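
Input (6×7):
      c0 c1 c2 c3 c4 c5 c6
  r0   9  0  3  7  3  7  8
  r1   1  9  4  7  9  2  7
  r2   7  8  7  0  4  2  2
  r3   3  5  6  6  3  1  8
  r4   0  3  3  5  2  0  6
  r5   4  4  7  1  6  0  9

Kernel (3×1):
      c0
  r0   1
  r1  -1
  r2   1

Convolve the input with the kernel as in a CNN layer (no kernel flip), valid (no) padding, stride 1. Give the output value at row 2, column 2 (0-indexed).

The receptive field on the input at this output position is [7 / 6 / 3]. Elementwise product with the kernel and sum: 7·1 + 6·-1 + 3·1.

4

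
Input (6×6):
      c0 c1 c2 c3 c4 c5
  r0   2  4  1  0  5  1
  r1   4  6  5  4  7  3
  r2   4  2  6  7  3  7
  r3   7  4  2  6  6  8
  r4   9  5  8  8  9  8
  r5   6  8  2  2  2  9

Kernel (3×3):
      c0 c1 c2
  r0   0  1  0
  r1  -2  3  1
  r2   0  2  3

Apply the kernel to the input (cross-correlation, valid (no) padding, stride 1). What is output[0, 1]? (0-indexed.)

41

The receptive field on the input at this output position is [4 1 0 / 6 5 4 / 2 6 7]. Elementwise product with the kernel and sum: 1·1 + 6·-2 + 5·3 + 4·1 + 6·2 + 7·3.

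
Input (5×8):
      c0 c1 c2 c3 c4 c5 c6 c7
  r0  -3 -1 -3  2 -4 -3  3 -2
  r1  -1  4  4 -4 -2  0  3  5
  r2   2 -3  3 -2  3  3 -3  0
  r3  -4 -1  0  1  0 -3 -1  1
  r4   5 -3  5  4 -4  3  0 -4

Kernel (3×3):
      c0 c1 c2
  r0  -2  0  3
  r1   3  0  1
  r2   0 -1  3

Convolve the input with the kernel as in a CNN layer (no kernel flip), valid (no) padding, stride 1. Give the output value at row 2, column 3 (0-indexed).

The receptive field on the input at this output position is [-2 3 3 / 1 0 -3 / 4 -4 3]. Elementwise product with the kernel and sum: -2·-2 + 3·3 + 1·3 + -3·1 + -4·-1 + 3·3.

26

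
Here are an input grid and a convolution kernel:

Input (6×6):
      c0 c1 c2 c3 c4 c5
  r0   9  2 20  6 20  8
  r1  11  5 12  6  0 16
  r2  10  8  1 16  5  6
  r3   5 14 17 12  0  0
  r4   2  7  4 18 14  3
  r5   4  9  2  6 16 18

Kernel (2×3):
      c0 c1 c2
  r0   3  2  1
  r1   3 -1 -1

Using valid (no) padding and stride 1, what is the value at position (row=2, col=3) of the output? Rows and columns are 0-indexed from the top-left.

100

The receptive field on the input at this output position is [16 5 6 / 12 0 0]. Elementwise product with the kernel and sum: 16·3 + 5·2 + 6·1 + 12·3 + 0·-1 + 0·-1.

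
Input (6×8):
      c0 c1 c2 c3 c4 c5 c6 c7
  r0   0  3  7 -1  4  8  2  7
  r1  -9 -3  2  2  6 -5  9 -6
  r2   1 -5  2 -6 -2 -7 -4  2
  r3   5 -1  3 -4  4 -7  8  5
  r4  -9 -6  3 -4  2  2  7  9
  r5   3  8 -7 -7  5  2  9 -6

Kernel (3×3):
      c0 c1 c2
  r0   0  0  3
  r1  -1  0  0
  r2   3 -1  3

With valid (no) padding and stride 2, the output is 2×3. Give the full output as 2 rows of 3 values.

Output[0,0]: The receptive field on the input at this output position is [0 3 7 / -9 -3 2 / 1 -5 2]. Elementwise product with the kernel and sum: 7·3 + -9·-1 + 1·3 + -5·-1 + 2·3.
Output[0,1]: The receptive field on the input at this output position is [7 -1 4 / 2 2 6 / 2 -6 -2]. Elementwise product with the kernel and sum: 4·3 + 2·-1 + 2·3 + -6·-1 + -2·3.

44 16 -11
-11 10 9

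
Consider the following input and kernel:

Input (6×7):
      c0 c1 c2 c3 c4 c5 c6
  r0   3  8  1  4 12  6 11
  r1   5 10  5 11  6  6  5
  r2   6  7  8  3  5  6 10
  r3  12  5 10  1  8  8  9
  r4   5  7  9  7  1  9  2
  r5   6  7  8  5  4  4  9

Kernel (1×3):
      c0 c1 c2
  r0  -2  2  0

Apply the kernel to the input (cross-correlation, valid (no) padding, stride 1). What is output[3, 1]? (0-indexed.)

10

The receptive field on the input at this output position is [5 10 1]. Elementwise product with the kernel and sum: 5·-2 + 10·2.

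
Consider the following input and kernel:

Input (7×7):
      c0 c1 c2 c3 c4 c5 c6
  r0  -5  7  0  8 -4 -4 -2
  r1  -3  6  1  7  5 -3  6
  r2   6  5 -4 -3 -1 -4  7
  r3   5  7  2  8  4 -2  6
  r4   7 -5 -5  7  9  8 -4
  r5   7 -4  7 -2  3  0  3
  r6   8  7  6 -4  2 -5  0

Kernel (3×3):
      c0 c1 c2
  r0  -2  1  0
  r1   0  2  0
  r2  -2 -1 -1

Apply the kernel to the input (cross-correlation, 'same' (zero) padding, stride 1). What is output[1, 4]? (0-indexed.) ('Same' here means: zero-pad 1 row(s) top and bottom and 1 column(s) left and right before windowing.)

1

The receptive field on the zero-padded input at this output position is [8 -4 -4 / 7 5 -3 / -3 -1 -4]. Elementwise product with the kernel and sum: 8·-2 + -4·1 + 5·2 + -3·-2 + -1·-1 + -4·-1.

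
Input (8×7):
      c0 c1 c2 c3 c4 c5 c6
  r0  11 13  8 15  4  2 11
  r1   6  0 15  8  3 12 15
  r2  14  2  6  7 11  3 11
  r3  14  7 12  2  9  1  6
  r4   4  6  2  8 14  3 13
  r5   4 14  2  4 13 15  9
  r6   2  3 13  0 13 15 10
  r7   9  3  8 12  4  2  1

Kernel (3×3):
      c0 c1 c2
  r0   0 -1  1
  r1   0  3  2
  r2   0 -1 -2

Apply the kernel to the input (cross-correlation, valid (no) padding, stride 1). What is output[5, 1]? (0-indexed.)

The receptive field on the input at this output position is [14 2 4 / 3 13 0 / 3 8 12]. Elementwise product with the kernel and sum: 2·-1 + 4·1 + 13·3 + 0·2 + 8·-1 + 12·-2.

9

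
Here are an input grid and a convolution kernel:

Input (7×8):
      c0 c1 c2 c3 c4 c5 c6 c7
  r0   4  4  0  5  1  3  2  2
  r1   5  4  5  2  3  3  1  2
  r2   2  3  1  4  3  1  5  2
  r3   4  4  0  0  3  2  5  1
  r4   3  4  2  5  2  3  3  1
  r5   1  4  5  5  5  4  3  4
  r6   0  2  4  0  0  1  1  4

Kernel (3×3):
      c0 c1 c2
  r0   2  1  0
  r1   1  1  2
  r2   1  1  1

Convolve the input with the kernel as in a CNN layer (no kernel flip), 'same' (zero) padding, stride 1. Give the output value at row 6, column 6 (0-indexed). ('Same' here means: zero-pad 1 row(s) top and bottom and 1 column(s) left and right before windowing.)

The receptive field on the zero-padded input at this output position is [4 3 4 / 1 1 4 / 0 0 0]. Elementwise product with the kernel and sum: 4·2 + 3·1 + 1·1 + 1·1 + 4·2 + 0·1 + 0·1 + 0·1.

21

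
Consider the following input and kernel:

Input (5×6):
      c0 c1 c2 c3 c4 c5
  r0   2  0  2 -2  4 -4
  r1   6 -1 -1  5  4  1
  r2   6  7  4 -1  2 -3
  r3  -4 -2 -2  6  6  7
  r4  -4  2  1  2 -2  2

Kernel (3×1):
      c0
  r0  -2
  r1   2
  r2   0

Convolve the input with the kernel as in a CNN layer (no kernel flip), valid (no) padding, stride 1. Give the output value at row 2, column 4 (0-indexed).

The receptive field on the input at this output position is [2 / 6 / -2]. Elementwise product with the kernel and sum: 2·-2 + 6·2.

8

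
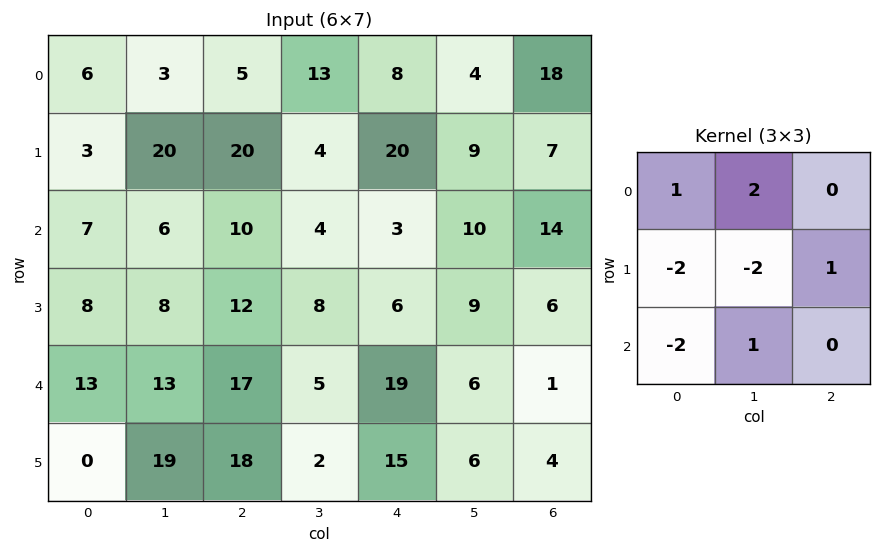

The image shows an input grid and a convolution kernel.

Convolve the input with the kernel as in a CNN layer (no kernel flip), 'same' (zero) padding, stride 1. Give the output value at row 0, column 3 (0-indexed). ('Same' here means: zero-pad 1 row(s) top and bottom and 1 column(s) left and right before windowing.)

-64

The receptive field on the zero-padded input at this output position is [0 0 0 / 5 13 8 / 20 4 20]. Elementwise product with the kernel and sum: 0·1 + 0·2 + 5·-2 + 13·-2 + 8·1 + 20·-2 + 4·1.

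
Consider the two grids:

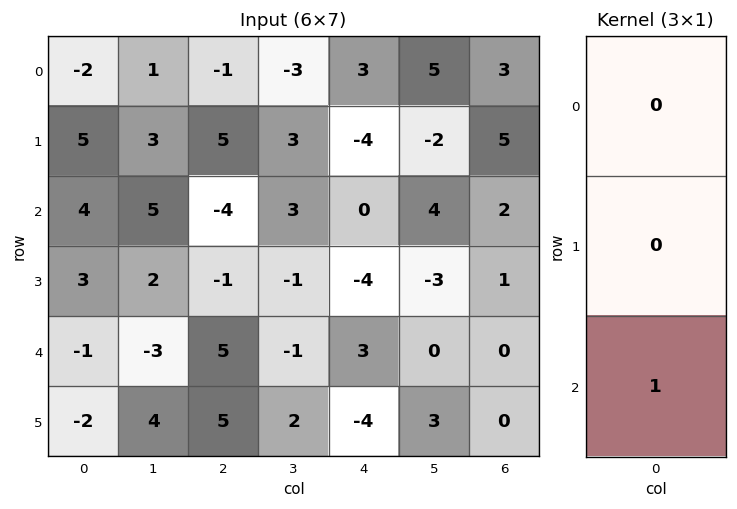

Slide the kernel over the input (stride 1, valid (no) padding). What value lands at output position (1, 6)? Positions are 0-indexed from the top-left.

1

The receptive field on the input at this output position is [5 / 2 / 1]. Elementwise product with the kernel and sum: 1·1.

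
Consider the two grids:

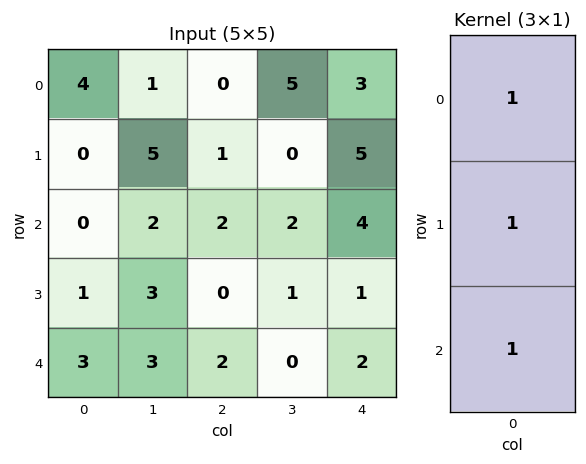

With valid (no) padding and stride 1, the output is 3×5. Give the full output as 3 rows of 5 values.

Output[0,0]: The receptive field on the input at this output position is [4 / 0 / 0]. Elementwise product with the kernel and sum: 4·1 + 0·1 + 0·1.
Output[0,1]: The receptive field on the input at this output position is [1 / 5 / 2]. Elementwise product with the kernel and sum: 1·1 + 5·1 + 2·1.

4 8 3 7 12
1 10 3 3 10
4 8 4 3 7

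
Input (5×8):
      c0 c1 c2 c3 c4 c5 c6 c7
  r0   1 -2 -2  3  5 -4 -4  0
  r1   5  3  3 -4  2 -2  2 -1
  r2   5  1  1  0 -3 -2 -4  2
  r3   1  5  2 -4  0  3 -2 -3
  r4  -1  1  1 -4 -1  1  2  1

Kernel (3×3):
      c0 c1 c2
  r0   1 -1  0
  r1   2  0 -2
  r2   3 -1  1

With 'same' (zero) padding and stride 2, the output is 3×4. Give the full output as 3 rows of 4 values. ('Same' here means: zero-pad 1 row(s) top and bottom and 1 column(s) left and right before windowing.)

Output[0,0]: The receptive field on the zero-padded input at this output position is [0 0 0 / 0 1 -2 / 0 5 3]. Elementwise product with the kernel and sum: 0·1 + 0·-1 + 0·2 + -2·-2 + 0·3 + 5·-1 + 3·1.
Output[0,1]: The receptive field on the zero-padded input at this output position is [0 0 0 / -2 -2 3 / 3 3 -4]. Elementwise product with the kernel and sum: 0·1 + 0·-1 + -2·2 + 3·-2 + 3·3 + 3·-1 + -4·1.

2 -8 -2 -17
-3 11 -11 -4
-3 13 -14 5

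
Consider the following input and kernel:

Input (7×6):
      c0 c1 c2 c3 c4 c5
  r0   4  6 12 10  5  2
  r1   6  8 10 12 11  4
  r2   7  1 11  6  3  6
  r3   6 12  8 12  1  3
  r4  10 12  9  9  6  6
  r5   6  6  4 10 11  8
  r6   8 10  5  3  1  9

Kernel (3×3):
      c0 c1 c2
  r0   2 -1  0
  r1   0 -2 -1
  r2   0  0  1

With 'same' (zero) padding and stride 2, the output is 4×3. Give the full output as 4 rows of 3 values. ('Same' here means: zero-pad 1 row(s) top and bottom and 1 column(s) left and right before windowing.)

-6 -22 -8
-9 -10 4
-32 -1 13
-32 -5 -2

Output[0,0]: The receptive field on the zero-padded input at this output position is [0 0 0 / 0 4 6 / 0 6 8]. Elementwise product with the kernel and sum: 0·2 + 0·-1 + 4·-2 + 6·-1 + 8·1.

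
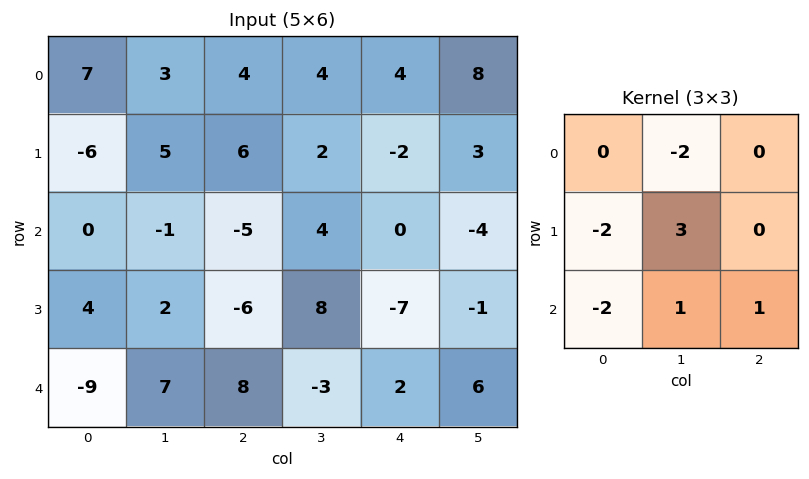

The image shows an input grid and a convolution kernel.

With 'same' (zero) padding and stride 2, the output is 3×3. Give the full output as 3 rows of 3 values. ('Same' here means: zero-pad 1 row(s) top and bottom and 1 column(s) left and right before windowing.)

Output[0,0]: The receptive field on the zero-padded input at this output position is [0 0 0 / 0 7 3 / 0 -6 5]. Elementwise product with the kernel and sum: 0·-2 + 0·-2 + 7·3 + 0·-2 + -6·1 + 5·1.
Output[0,1]: The receptive field on the zero-padded input at this output position is [0 0 0 / 3 4 4 / 5 6 2]. Elementwise product with the kernel and sum: 0·-2 + 3·-2 + 4·3 + 5·-2 + 6·1 + 2·1.

20 4 1
18 -27 -28
-35 22 26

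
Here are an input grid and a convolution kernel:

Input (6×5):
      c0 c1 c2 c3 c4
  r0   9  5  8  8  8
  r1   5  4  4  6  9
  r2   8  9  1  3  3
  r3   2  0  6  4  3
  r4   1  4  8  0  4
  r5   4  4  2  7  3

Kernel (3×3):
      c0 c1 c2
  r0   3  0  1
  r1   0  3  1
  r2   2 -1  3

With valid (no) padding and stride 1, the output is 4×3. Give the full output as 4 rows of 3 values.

Output[0,0]: The receptive field on the input at this output position is [9 5 8 / 5 4 4 / 8 9 1]. Elementwise product with the kernel and sum: 9·3 + 8·1 + 4·3 + 4·1 + 8·2 + 9·-1 + 1·3.
Output[0,1]: The receptive field on the input at this output position is [5 8 8 / 4 4 6 / 9 1 3]. Elementwise product with the kernel and sum: 5·3 + 8·1 + 4·3 + 6·1 + 9·2 + 1·-1 + 3·3.

61 67 67
69 30 50
53 52 49
42 55 31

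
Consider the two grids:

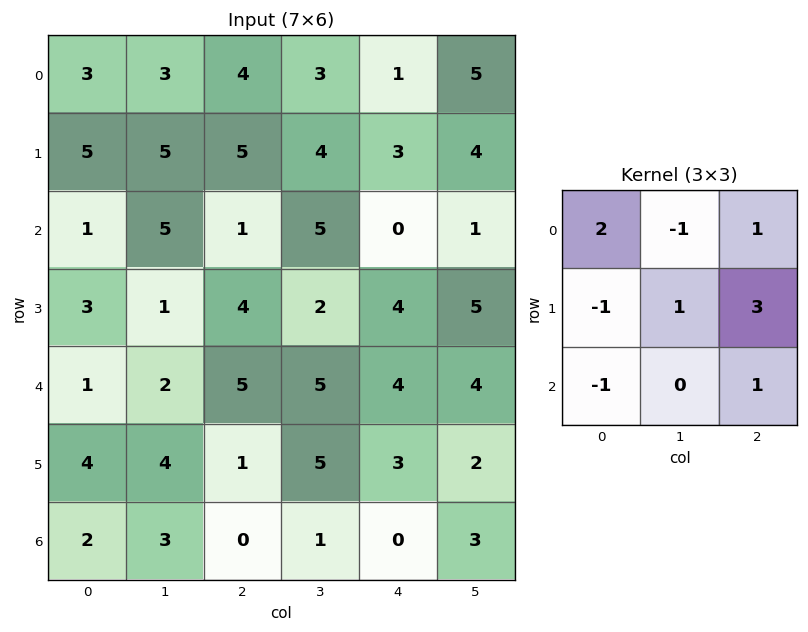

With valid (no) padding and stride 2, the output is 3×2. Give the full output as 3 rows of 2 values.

Output[0,0]: The receptive field on the input at this output position is [3 3 4 / 5 5 5 / 1 5 1]. Elementwise product with the kernel and sum: 3·2 + 3·-1 + 4·1 + 5·-1 + 5·1 + 5·3 + 1·-1 + 1·1.

22 13
12 6
6 22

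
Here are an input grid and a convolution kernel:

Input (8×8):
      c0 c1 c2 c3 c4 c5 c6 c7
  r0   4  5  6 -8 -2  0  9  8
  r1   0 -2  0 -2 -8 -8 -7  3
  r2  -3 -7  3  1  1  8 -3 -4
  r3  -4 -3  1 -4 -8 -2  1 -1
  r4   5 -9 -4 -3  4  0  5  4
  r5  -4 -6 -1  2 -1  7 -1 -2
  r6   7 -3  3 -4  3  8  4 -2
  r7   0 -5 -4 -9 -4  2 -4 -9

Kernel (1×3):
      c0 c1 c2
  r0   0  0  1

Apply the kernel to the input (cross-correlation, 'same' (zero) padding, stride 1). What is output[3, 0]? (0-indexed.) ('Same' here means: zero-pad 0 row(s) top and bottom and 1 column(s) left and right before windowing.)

-3

The receptive field on the zero-padded input at this output position is [0 -4 -3]. Elementwise product with the kernel and sum: -3·1.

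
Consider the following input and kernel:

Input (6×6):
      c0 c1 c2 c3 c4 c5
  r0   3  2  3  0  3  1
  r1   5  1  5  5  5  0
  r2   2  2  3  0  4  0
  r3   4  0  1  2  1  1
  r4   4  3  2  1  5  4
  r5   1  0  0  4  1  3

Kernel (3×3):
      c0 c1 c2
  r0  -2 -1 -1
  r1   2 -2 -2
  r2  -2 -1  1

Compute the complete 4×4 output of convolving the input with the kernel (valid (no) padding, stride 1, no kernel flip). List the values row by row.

-16 -32 -21 -8
-29 -13 -25 -27
-12 -20 -14 -7
-13 1 -16 -28

Output[0,0]: The receptive field on the input at this output position is [3 2 3 / 5 1 5 / 2 2 3]. Elementwise product with the kernel and sum: 3·-2 + 2·-1 + 3·-1 + 5·2 + 1·-2 + 5·-2 + 2·-2 + 2·-1 + 3·1.
Output[0,1]: The receptive field on the input at this output position is [2 3 0 / 1 5 5 / 2 3 0]. Elementwise product with the kernel and sum: 2·-2 + 3·-1 + 0·-1 + 1·2 + 5·-2 + 5·-2 + 2·-2 + 3·-1 + 0·1.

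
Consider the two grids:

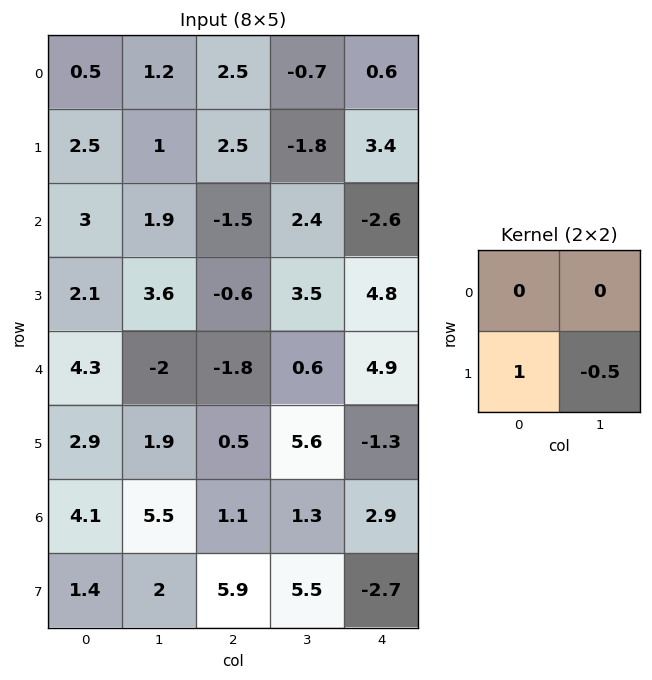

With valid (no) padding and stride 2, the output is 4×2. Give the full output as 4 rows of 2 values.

2 3.4
0.3 -2.35
1.95 -2.3
0.4 3.15

Output[0,0]: The receptive field on the input at this output position is [0.5 1.2 / 2.5 1]. Elementwise product with the kernel and sum: 2.5·1 + 1·-0.5.
Output[0,1]: The receptive field on the input at this output position is [2.5 -0.7 / 2.5 -1.8]. Elementwise product with the kernel and sum: 2.5·1 + -1.8·-0.5.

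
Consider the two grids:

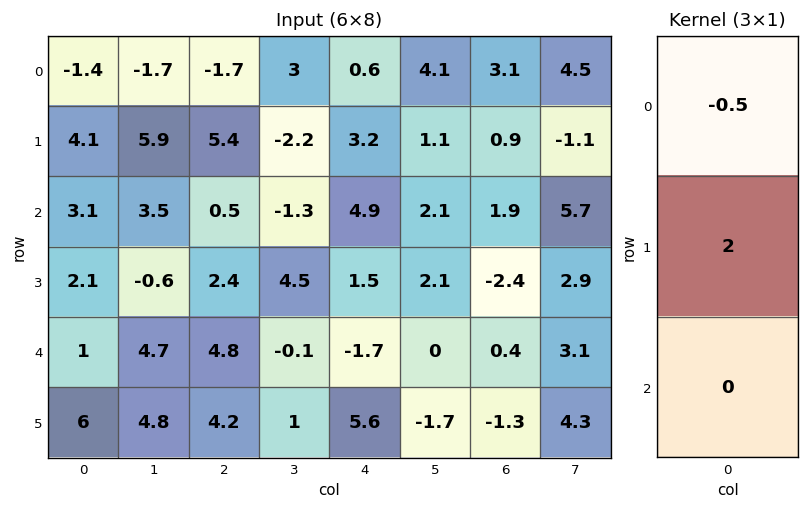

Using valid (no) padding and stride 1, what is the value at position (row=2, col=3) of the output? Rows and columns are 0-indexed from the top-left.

9.65

The receptive field on the input at this output position is [-1.3 / 4.5 / -0.1]. Elementwise product with the kernel and sum: -1.3·-0.5 + 4.5·2.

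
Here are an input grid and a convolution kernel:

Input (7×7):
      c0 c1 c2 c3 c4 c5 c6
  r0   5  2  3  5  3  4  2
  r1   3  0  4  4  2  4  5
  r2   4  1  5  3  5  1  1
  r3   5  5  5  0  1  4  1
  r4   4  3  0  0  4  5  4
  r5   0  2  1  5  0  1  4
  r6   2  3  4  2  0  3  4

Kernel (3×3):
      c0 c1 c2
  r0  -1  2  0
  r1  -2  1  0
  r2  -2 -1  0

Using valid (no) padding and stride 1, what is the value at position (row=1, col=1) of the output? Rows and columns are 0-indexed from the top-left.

-4

The receptive field on the input at this output position is [0 4 4 / 1 5 3 / 5 5 0]. Elementwise product with the kernel and sum: 0·-1 + 4·2 + 1·-2 + 5·1 + 5·-2 + 5·-1.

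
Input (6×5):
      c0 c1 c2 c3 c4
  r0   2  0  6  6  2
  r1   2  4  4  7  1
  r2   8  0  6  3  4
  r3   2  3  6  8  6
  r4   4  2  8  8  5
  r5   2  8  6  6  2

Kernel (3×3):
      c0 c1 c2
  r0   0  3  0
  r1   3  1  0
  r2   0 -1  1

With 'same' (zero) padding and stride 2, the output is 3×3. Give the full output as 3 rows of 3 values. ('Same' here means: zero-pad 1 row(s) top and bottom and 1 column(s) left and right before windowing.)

Output[0,0]: The receptive field on the zero-padded input at this output position is [0 0 0 / 0 2 0 / 0 2 4]. Elementwise product with the kernel and sum: 0·3 + 0·3 + 2·1 + 2·-1 + 4·1.

4 9 19
15 20 10
16 32 45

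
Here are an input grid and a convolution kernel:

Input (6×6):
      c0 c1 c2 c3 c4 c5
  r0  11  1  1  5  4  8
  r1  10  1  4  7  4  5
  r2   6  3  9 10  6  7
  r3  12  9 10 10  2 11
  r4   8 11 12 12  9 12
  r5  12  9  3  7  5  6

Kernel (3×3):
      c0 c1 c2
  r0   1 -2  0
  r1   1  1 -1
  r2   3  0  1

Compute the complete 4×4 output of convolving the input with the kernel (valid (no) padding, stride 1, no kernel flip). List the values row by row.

Output[0,0]: The receptive field on the input at this output position is [11 1 1 / 10 1 4 / 6 3 9]. Elementwise product with the kernel and sum: 11·1 + 1·-2 + 10·1 + 1·1 + 4·-1 + 6·3 + 9·1.
Output[0,1]: The receptive field on the input at this output position is [1 1 5 / 1 4 7 / 3 9 10]. Elementwise product with the kernel and sum: 1·1 + 1·-2 + 1·1 + 4·1 + 7·-1 + 3·3 + 10·1.

43 16 31 40
54 32 35 49
47 39 52 47
40 34 19 42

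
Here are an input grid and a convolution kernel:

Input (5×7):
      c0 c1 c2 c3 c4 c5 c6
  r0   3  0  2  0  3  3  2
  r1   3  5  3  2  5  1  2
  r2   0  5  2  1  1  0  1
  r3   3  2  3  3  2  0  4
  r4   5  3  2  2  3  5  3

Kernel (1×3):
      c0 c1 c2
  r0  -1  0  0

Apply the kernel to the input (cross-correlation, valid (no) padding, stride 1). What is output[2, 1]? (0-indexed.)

The receptive field on the input at this output position is [5 2 1]. Elementwise product with the kernel and sum: 5·-1.

-5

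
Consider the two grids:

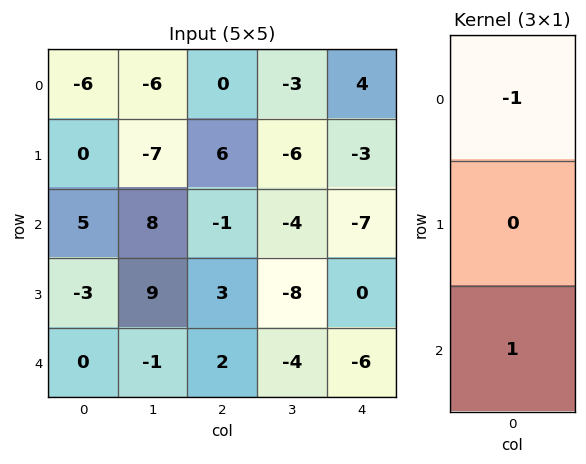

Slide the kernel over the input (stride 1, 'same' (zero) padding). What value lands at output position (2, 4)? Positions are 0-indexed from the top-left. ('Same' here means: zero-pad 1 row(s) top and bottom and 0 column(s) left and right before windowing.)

The receptive field on the zero-padded input at this output position is [-3 / -7 / 0]. Elementwise product with the kernel and sum: -3·-1 + 0·1.

3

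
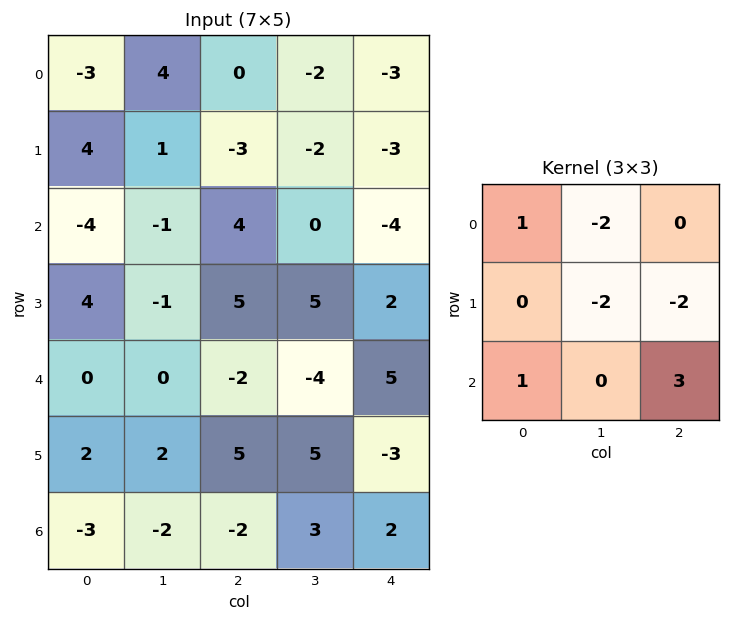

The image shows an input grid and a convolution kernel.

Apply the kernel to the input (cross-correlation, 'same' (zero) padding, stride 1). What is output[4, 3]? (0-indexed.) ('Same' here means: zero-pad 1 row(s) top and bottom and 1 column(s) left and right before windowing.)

The receptive field on the zero-padded input at this output position is [5 5 2 / -2 -4 5 / 5 5 -3]. Elementwise product with the kernel and sum: 5·1 + 5·-2 + -4·-2 + 5·-2 + 5·1 + -3·3.

-11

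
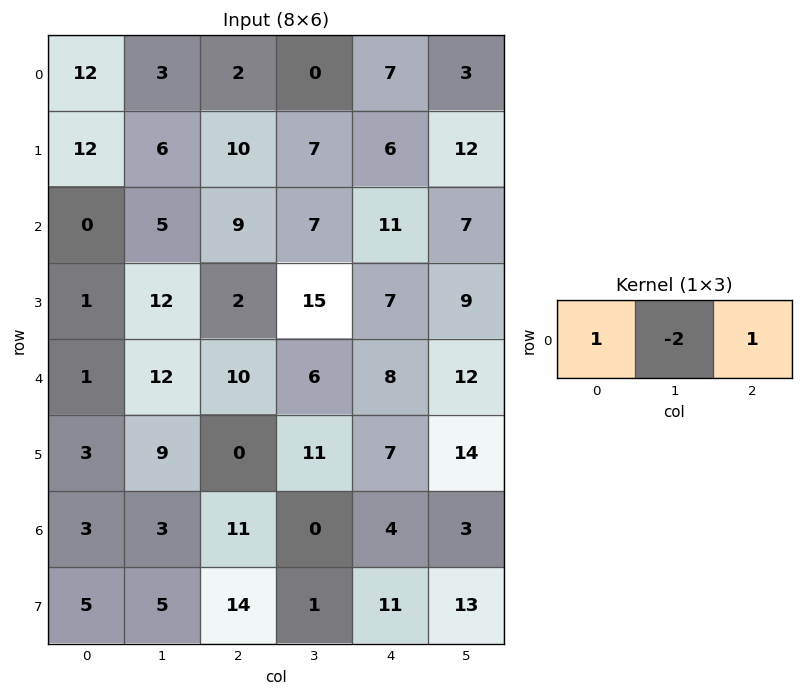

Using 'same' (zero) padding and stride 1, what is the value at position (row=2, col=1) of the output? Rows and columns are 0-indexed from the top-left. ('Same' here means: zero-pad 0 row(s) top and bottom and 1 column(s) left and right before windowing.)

-1

The receptive field on the zero-padded input at this output position is [0 5 9]. Elementwise product with the kernel and sum: 0·1 + 5·-2 + 9·1.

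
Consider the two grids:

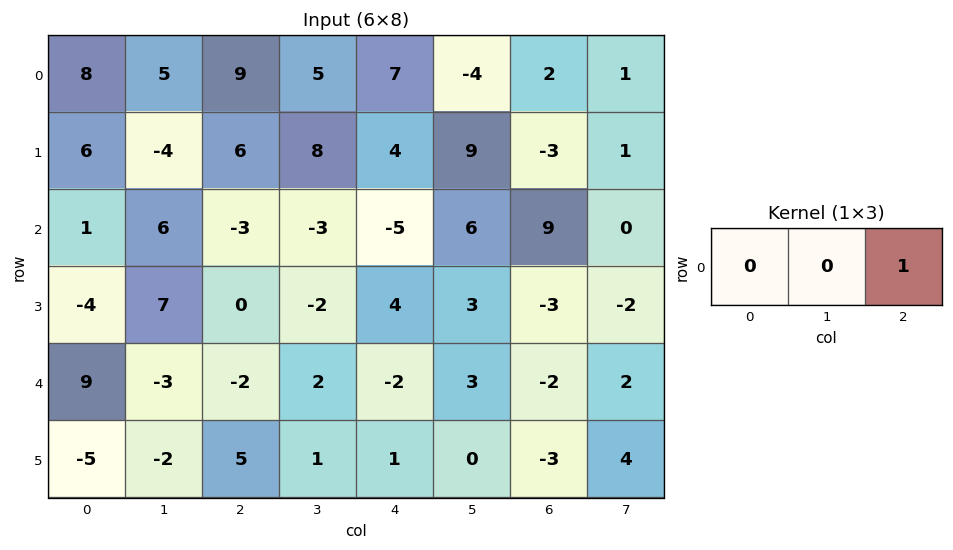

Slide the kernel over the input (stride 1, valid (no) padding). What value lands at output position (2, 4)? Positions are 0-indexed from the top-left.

The receptive field on the input at this output position is [-5 6 9]. Elementwise product with the kernel and sum: 9·1.

9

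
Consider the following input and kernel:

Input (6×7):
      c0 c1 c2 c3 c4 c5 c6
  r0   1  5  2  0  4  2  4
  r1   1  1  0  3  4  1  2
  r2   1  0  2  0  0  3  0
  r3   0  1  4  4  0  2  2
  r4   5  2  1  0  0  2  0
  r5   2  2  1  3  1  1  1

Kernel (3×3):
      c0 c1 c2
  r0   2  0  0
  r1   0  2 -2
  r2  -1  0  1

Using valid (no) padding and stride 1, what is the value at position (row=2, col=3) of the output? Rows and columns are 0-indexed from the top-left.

-2

The receptive field on the input at this output position is [0 0 3 / 4 0 2 / 0 0 2]. Elementwise product with the kernel and sum: 0·2 + 0·2 + 2·-2 + 0·-1 + 2·1.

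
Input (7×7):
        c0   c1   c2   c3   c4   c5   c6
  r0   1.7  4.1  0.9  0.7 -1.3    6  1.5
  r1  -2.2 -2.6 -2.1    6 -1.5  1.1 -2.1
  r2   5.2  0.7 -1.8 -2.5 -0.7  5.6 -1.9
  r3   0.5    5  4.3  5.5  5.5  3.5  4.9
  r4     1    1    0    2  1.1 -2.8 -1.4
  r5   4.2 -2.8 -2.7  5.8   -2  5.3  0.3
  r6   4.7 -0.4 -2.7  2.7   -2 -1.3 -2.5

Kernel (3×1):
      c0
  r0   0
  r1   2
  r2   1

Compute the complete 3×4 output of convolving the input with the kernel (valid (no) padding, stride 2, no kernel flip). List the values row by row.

Output[0,0]: The receptive field on the input at this output position is [1.7 / -2.2 / 5.2]. Elementwise product with the kernel and sum: -2.2·2 + 5.2·1.

0.8 -6 -3.7 -6.1
2 8.6 12.1 8.4
13.1 -8.1 -6 -1.9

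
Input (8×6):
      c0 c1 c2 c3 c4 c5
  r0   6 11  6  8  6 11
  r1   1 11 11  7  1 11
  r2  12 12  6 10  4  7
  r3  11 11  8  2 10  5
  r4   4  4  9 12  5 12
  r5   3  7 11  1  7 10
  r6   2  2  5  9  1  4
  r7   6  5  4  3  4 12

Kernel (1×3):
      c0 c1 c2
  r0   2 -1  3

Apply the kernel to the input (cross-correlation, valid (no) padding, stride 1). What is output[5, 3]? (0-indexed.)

The receptive field on the input at this output position is [1 7 10]. Elementwise product with the kernel and sum: 1·2 + 7·-1 + 10·3.

25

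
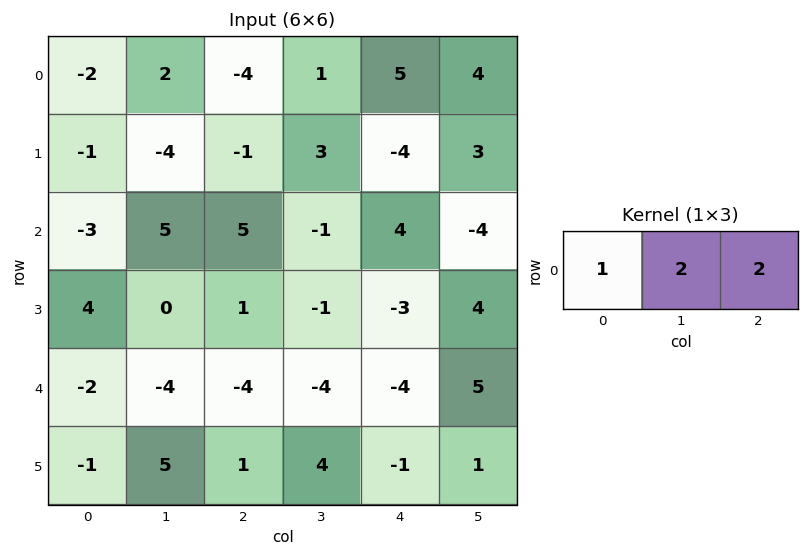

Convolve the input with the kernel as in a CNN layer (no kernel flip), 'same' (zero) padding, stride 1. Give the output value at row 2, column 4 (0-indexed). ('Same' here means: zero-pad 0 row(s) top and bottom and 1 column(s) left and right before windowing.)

The receptive field on the zero-padded input at this output position is [-1 4 -4]. Elementwise product with the kernel and sum: -1·1 + 4·2 + -4·2.

-1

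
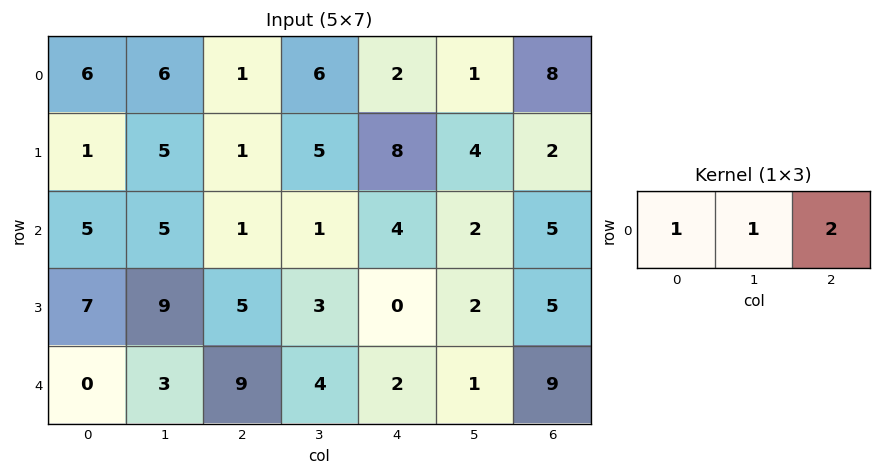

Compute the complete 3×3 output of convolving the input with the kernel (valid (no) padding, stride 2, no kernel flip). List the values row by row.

14 11 19
12 10 16
21 17 21

Output[0,0]: The receptive field on the input at this output position is [6 6 1]. Elementwise product with the kernel and sum: 6·1 + 6·1 + 1·2.
Output[0,1]: The receptive field on the input at this output position is [1 6 2]. Elementwise product with the kernel and sum: 1·1 + 6·1 + 2·2.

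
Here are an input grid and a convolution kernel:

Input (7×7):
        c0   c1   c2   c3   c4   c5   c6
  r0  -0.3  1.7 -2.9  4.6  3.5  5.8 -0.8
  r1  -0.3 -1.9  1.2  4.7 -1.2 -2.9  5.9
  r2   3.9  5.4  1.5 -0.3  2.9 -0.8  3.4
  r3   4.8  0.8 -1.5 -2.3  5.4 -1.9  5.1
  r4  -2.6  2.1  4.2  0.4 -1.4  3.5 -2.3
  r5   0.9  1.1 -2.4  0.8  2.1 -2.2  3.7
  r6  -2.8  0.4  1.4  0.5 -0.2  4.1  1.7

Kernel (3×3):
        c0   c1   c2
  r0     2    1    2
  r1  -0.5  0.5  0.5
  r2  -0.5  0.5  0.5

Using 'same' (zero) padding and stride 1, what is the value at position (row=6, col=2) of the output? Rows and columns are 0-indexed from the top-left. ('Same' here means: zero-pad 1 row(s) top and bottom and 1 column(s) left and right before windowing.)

The receptive field on the zero-padded input at this output position is [1.1 -2.4 0.8 / 0.4 1.4 0.5 / 0 0 0]. Elementwise product with the kernel and sum: 1.1·2 + -2.4·1 + 0.8·2 + 0.4·-0.5 + 1.4·0.5 + 0.5·0.5 + 0·-0.5 + 0·0.5 + 0·0.5.

2.15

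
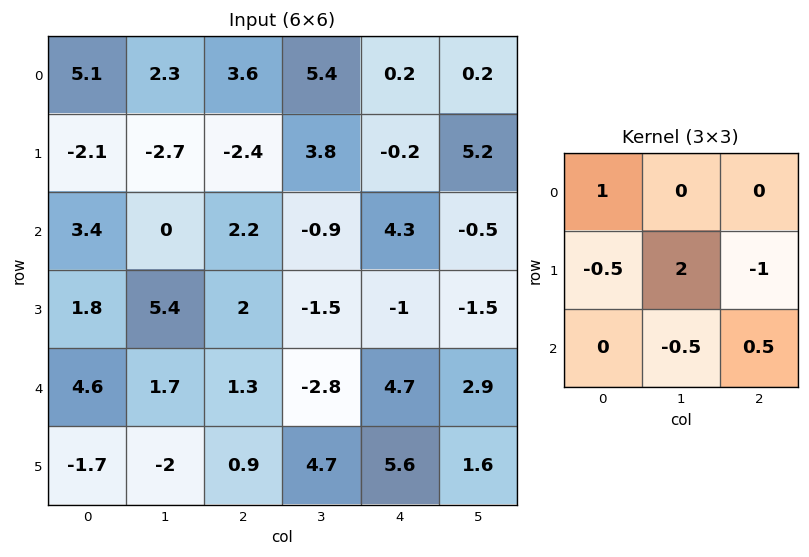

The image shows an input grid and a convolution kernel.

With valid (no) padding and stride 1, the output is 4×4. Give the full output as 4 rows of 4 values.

Output[0,0]: The receptive field on the input at this output position is [5.1 2.3 3.6 / -2.1 -2.7 -2.4 / 3.4 0 2.2]. Elementwise product with the kernel and sum: 5.1·1 + -2.1·-0.5 + -2.7·2 + -2.4·-1 + 0·-0.5 + 2.2·0.5.
Output[0,1]: The receptive field on the input at this output position is [2.3 3.6 5.4 / -2.7 -2.4 3.8 / 0 2.2 -0.9]. Elementwise product with the kernel and sum: 2.3·1 + -2.7·-0.5 + -2.4·2 + 3.8·-1 + 2.2·-0.5 + -0.9·0.5.

4.25 -6.5 15.2 -4.5
-7.7 0.85 -9.35 13.1
11.1 0.75 2.95 -1.55
3.05 11.85 -8.5 4.4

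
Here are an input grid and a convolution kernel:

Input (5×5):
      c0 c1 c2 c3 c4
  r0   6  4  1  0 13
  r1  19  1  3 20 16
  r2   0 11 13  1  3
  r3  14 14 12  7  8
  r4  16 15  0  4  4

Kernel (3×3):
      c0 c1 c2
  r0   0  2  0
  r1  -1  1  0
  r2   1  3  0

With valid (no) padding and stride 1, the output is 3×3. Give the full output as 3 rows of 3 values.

Output[0,0]: The receptive field on the input at this output position is [6 4 1 / 19 1 3 / 0 11 13]. Elementwise product with the kernel and sum: 4·2 + 19·-1 + 1·1 + 0·1 + 11·3.

23 54 33
69 58 61
83 39 9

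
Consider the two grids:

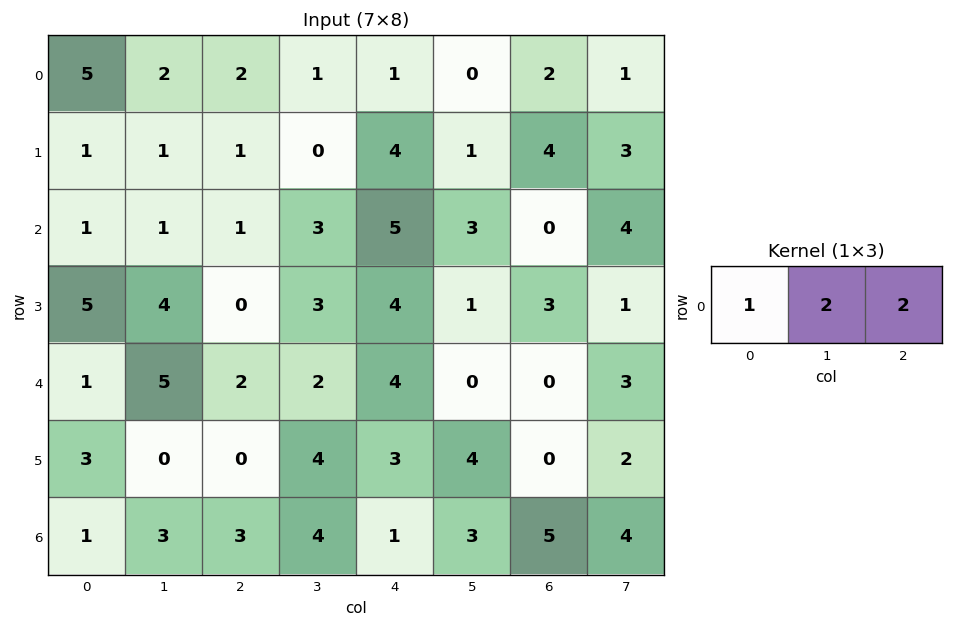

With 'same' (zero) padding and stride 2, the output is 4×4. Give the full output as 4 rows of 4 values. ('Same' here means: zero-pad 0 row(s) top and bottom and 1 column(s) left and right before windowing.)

14 8 3 6
4 9 19 11
12 13 10 6
8 17 12 21

Output[0,0]: The receptive field on the zero-padded input at this output position is [0 5 2]. Elementwise product with the kernel and sum: 0·1 + 5·2 + 2·2.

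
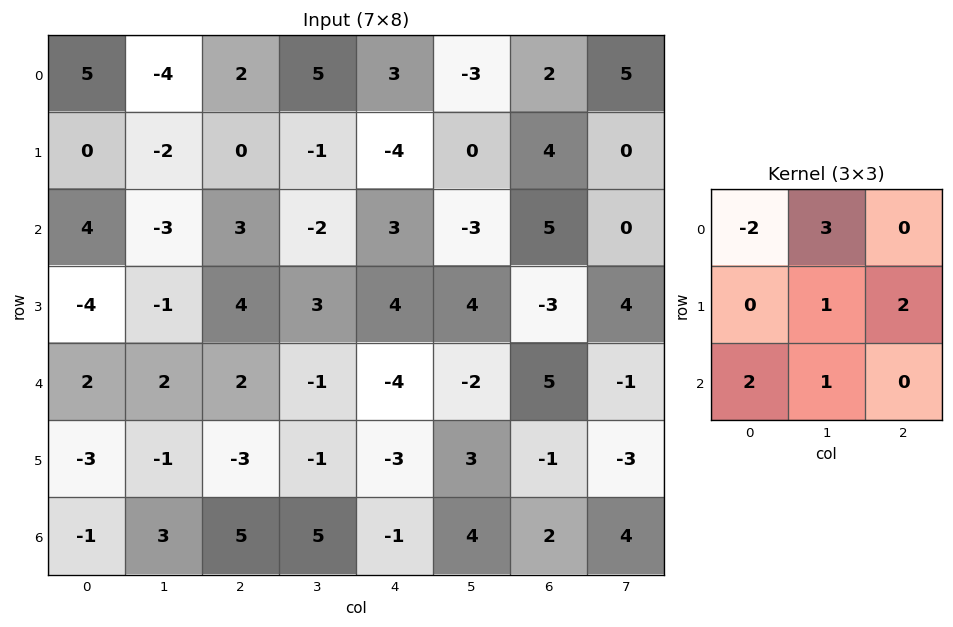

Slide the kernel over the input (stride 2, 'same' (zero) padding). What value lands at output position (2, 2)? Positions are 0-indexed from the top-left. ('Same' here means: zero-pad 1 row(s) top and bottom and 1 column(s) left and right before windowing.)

The receptive field on the zero-padded input at this output position is [3 4 4 / -1 -4 -2 / -1 -3 3]. Elementwise product with the kernel and sum: 3·-2 + 4·3 + -4·1 + -2·2 + -1·2 + -3·1.

-7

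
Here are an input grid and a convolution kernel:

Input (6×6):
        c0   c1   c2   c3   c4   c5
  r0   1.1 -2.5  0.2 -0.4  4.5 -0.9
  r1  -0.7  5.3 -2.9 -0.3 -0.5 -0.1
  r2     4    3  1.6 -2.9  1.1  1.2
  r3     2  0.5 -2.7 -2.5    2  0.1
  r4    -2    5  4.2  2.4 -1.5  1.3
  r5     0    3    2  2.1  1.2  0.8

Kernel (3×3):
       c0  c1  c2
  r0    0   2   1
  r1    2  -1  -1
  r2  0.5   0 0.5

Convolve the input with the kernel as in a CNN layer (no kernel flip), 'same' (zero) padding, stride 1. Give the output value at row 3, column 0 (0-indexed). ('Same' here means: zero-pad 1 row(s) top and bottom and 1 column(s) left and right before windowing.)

11

The receptive field on the zero-padded input at this output position is [0 4 3 / 0 2 0.5 / 0 -2 5]. Elementwise product with the kernel and sum: 4·2 + 3·1 + 0·2 + 2·-1 + 0.5·-1 + 0·0.5 + 5·0.5.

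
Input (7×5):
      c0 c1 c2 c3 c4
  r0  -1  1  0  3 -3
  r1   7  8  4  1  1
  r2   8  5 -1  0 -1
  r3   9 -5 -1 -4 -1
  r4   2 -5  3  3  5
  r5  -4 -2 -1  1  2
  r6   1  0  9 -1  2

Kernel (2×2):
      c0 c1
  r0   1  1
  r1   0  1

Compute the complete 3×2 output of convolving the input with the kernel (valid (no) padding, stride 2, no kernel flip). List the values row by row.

Output[0,0]: The receptive field on the input at this output position is [-1 1 / 7 8]. Elementwise product with the kernel and sum: -1·1 + 1·1 + 8·1.
Output[0,1]: The receptive field on the input at this output position is [0 3 / 4 1]. Elementwise product with the kernel and sum: 0·1 + 3·1 + 1·1.

8 4
8 -5
-5 7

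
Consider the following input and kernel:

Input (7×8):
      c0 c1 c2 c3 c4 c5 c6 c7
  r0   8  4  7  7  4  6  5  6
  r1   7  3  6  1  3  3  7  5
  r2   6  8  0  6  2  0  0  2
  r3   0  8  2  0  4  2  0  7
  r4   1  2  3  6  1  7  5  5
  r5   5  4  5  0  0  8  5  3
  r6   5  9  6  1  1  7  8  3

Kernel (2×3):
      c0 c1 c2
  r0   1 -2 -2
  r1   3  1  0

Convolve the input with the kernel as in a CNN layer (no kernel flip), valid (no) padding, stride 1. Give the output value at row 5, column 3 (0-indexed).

The receptive field on the input at this output position is [0 0 8 / 1 1 7]. Elementwise product with the kernel and sum: 0·1 + 0·-2 + 8·-2 + 1·3 + 1·1.

-12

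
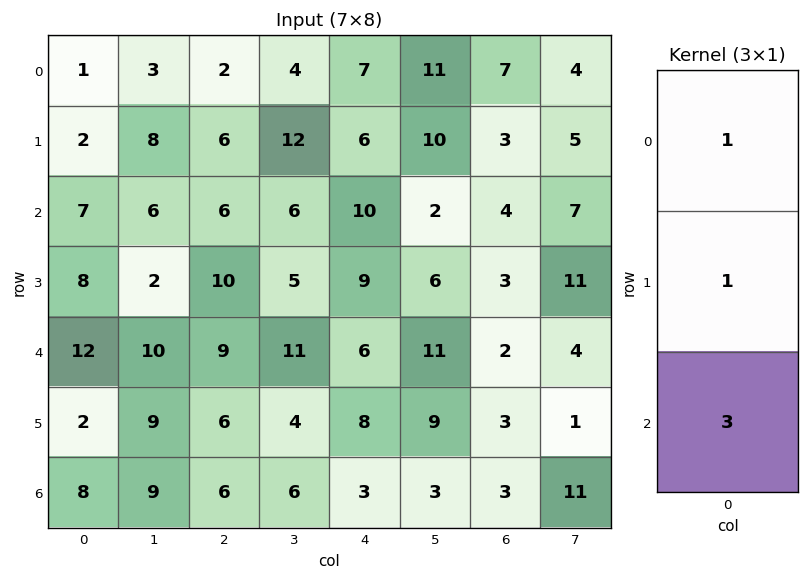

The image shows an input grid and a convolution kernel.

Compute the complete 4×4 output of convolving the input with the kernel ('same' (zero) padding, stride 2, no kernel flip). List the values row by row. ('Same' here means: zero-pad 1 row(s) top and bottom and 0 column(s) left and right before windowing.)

7 20 25 16
33 42 43 16
26 37 39 14
10 12 11 6

Output[0,0]: The receptive field on the zero-padded input at this output position is [0 / 1 / 2]. Elementwise product with the kernel and sum: 0·1 + 1·1 + 2·3.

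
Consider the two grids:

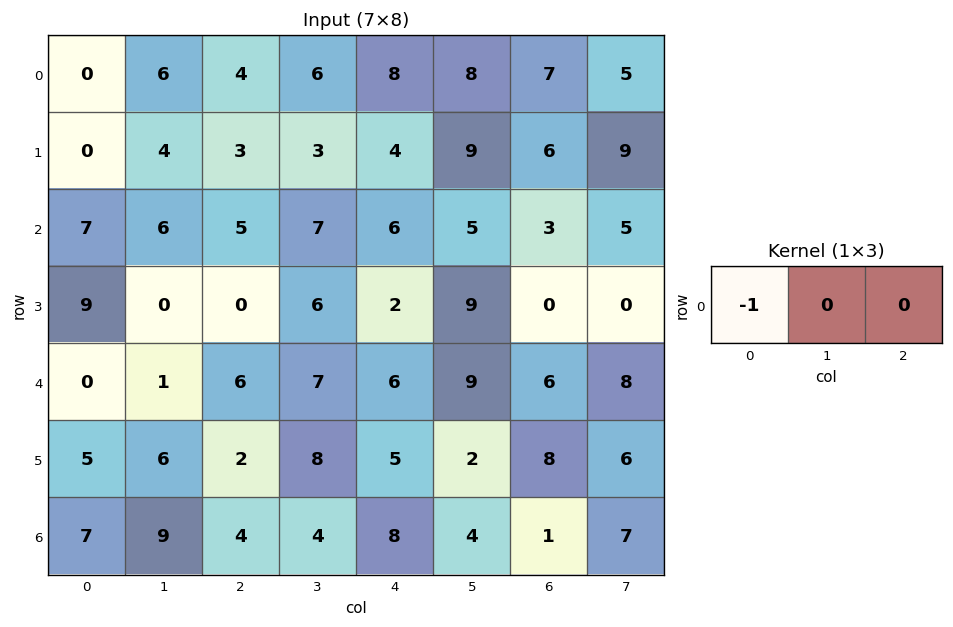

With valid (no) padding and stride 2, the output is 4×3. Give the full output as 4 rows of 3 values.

0 -4 -8
-7 -5 -6
0 -6 -6
-7 -4 -8

Output[0,0]: The receptive field on the input at this output position is [0 6 4]. Elementwise product with the kernel and sum: 0·-1.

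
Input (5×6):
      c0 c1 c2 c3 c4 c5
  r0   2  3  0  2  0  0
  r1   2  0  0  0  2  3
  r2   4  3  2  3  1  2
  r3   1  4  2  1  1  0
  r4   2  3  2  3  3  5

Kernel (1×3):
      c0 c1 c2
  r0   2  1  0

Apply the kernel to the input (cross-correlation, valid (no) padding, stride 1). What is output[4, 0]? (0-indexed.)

The receptive field on the input at this output position is [2 3 2]. Elementwise product with the kernel and sum: 2·2 + 3·1.

7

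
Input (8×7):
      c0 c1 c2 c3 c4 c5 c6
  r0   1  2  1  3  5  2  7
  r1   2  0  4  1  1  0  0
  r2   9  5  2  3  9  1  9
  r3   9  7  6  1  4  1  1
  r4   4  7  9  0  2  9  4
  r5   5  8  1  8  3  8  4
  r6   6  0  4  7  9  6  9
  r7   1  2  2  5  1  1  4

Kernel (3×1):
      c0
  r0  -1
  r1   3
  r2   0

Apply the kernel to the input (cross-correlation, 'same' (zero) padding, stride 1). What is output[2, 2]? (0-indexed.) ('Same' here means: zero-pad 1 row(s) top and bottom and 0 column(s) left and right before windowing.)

2

The receptive field on the zero-padded input at this output position is [4 / 2 / 6]. Elementwise product with the kernel and sum: 4·-1 + 2·3.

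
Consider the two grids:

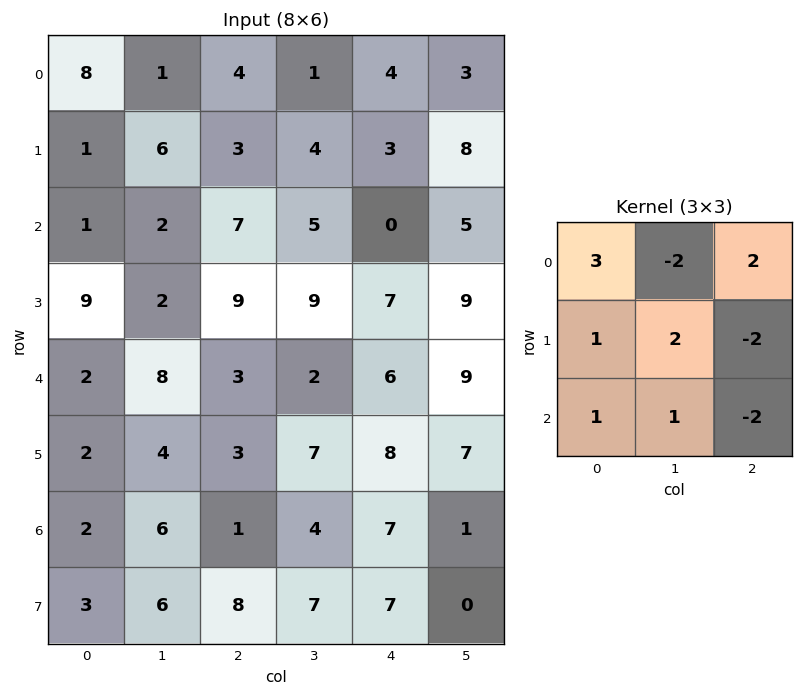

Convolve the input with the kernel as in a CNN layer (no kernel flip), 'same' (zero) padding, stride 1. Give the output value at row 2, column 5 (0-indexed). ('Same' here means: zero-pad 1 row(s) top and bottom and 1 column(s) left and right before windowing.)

The receptive field on the zero-padded input at this output position is [3 8 0 / 0 5 0 / 7 9 0]. Elementwise product with the kernel and sum: 3·3 + 8·-2 + 0·2 + 0·1 + 5·2 + 0·-2 + 7·1 + 9·1 + 0·-2.

19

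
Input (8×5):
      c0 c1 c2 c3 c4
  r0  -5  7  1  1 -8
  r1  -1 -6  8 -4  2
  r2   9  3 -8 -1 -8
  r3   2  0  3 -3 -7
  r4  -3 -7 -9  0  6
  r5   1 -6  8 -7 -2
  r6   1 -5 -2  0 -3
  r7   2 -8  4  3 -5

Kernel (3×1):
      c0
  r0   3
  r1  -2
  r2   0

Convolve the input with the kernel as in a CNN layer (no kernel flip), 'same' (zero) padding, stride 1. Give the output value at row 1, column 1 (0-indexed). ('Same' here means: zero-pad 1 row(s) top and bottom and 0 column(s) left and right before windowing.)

The receptive field on the zero-padded input at this output position is [7 / -6 / 3]. Elementwise product with the kernel and sum: 7·3 + -6·-2.

33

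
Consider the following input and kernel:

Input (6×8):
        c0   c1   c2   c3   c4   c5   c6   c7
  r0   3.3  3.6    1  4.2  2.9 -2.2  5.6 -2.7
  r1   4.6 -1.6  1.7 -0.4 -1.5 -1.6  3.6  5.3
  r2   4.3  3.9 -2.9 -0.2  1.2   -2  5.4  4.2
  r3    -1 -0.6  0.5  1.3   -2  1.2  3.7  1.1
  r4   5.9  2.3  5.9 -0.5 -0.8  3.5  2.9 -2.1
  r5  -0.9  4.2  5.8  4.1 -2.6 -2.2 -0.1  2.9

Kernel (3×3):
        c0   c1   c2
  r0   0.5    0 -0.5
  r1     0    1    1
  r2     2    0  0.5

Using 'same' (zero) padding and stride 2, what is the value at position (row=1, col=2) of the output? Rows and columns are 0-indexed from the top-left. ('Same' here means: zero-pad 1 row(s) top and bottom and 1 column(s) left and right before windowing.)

3

The receptive field on the zero-padded input at this output position is [-0.4 -1.5 -1.6 / -0.2 1.2 -2 / 1.3 -2 1.2]. Elementwise product with the kernel and sum: -0.4·0.5 + -1.6·-0.5 + 1.2·1 + -2·1 + 1.3·2 + 1.2·0.5.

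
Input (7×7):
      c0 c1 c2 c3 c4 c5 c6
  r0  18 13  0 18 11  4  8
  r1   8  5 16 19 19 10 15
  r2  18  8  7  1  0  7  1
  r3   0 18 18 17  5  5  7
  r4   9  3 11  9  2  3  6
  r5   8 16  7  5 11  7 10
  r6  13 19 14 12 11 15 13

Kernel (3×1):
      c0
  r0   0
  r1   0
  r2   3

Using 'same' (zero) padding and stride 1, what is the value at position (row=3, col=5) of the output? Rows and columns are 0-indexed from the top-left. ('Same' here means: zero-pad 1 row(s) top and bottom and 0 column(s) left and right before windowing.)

The receptive field on the zero-padded input at this output position is [7 / 5 / 3]. Elementwise product with the kernel and sum: 3·3.

9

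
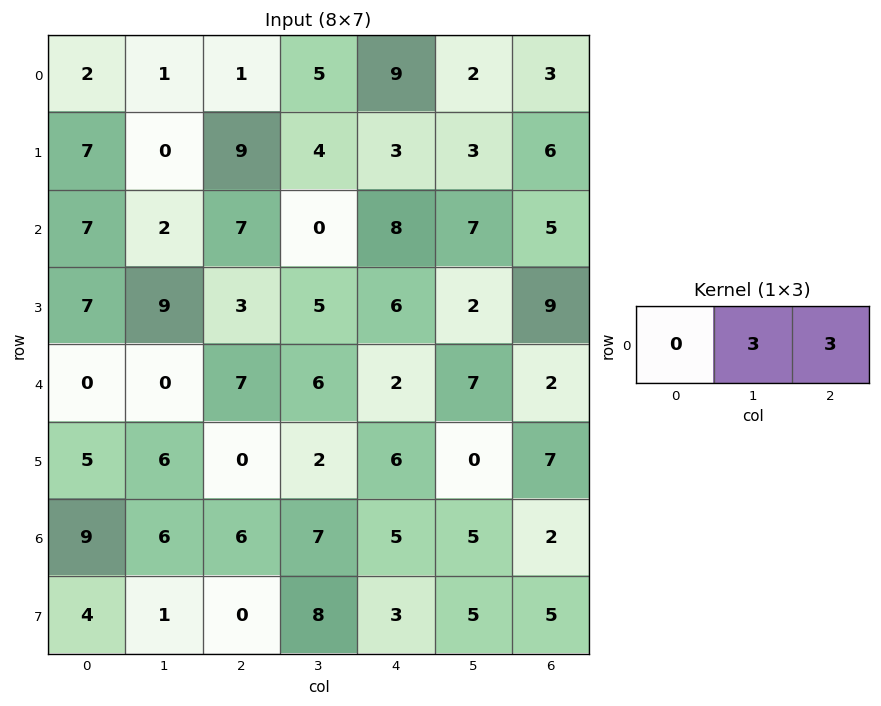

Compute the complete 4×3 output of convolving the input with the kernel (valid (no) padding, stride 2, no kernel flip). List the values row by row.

Output[0,0]: The receptive field on the input at this output position is [2 1 1]. Elementwise product with the kernel and sum: 1·3 + 1·3.
Output[0,1]: The receptive field on the input at this output position is [1 5 9]. Elementwise product with the kernel and sum: 5·3 + 9·3.

6 42 15
27 24 36
21 24 27
36 36 21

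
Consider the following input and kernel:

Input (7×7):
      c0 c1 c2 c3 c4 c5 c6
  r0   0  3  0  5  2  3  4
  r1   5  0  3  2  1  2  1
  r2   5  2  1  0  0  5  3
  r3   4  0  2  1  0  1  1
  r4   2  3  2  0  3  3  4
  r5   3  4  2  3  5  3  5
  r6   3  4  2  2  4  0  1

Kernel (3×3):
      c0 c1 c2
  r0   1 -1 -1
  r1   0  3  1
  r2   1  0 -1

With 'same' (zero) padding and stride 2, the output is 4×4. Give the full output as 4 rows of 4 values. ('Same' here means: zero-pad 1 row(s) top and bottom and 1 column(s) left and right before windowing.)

3 3 9 14
12 -3 4 11
1 4 12 15
6 7 7 1

Output[0,0]: The receptive field on the zero-padded input at this output position is [0 0 0 / 0 0 3 / 0 5 0]. Elementwise product with the kernel and sum: 0·1 + 0·-1 + 0·-1 + 0·3 + 3·1 + 0·1 + 0·-1.
Output[0,1]: The receptive field on the zero-padded input at this output position is [0 0 0 / 3 0 5 / 0 3 2]. Elementwise product with the kernel and sum: 0·1 + 0·-1 + 0·-1 + 0·3 + 5·1 + 0·1 + 2·-1.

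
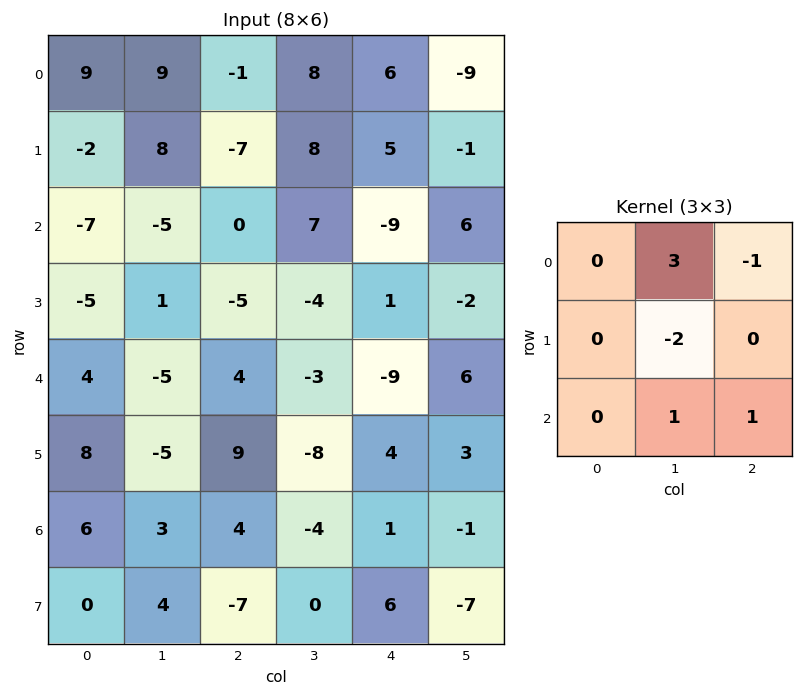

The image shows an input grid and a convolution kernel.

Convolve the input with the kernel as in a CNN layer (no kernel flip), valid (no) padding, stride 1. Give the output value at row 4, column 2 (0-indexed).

The receptive field on the input at this output position is [4 -3 -9 / 9 -8 4 / 4 -4 1]. Elementwise product with the kernel and sum: -3·3 + -9·-1 + -8·-2 + -4·1 + 1·1.

13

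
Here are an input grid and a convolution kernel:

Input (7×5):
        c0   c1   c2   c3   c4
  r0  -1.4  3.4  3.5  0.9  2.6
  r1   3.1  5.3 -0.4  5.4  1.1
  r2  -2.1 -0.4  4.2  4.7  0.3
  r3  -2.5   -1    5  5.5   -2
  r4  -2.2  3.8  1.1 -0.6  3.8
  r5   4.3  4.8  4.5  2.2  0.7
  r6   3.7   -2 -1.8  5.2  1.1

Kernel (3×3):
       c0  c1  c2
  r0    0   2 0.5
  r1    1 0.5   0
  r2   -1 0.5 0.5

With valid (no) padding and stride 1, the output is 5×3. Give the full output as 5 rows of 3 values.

18.3 17.4 3.7
12.6 9.85 14.65
2.95 8.7 17.8
0.55 15.65 7.75
9.25 12.65 11.25

Output[0,0]: The receptive field on the input at this output position is [-1.4 3.4 3.5 / 3.1 5.3 -0.4 / -2.1 -0.4 4.2]. Elementwise product with the kernel and sum: 3.4·2 + 3.5·0.5 + 3.1·1 + 5.3·0.5 + -2.1·-1 + -0.4·0.5 + 4.2·0.5.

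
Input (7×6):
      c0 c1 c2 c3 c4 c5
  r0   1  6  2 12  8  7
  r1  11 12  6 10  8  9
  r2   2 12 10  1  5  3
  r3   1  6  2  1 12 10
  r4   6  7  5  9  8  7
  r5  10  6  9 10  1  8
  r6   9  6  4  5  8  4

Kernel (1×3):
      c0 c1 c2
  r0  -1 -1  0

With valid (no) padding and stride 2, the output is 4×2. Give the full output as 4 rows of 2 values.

Output[0,0]: The receptive field on the input at this output position is [1 6 2]. Elementwise product with the kernel and sum: 1·-1 + 6·-1.
Output[0,1]: The receptive field on the input at this output position is [2 12 8]. Elementwise product with the kernel and sum: 2·-1 + 12·-1.

-7 -14
-14 -11
-13 -14
-15 -9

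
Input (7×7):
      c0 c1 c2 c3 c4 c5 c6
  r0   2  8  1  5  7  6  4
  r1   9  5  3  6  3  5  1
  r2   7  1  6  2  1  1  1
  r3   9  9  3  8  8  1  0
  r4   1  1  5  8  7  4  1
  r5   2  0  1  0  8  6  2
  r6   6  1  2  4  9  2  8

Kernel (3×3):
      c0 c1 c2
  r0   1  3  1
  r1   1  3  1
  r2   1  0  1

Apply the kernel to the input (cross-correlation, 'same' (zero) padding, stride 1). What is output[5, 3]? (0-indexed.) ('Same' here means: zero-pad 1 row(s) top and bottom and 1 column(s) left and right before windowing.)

56

The receptive field on the zero-padded input at this output position is [5 8 7 / 1 0 8 / 2 4 9]. Elementwise product with the kernel and sum: 5·1 + 8·3 + 7·1 + 1·1 + 0·3 + 8·1 + 2·1 + 9·1.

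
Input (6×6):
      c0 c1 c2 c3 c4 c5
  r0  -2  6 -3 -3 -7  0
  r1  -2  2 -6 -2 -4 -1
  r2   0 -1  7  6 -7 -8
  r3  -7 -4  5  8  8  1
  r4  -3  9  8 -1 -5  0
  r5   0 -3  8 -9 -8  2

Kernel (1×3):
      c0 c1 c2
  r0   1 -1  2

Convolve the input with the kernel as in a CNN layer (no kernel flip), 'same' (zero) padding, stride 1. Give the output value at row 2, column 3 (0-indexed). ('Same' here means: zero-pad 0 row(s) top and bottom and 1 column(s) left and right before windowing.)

The receptive field on the zero-padded input at this output position is [7 6 -7]. Elementwise product with the kernel and sum: 7·1 + 6·-1 + -7·2.

-13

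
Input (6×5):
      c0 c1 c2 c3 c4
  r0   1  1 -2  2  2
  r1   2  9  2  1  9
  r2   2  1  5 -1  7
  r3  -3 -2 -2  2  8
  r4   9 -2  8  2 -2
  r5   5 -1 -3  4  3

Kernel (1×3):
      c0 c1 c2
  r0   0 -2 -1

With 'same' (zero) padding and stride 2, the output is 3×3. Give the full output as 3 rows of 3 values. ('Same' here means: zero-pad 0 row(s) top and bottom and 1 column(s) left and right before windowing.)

-3 2 -4
-5 -9 -14
-16 -18 4

Output[0,0]: The receptive field on the zero-padded input at this output position is [0 1 1]. Elementwise product with the kernel and sum: 1·-2 + 1·-1.
Output[0,1]: The receptive field on the zero-padded input at this output position is [1 -2 2]. Elementwise product with the kernel and sum: -2·-2 + 2·-1.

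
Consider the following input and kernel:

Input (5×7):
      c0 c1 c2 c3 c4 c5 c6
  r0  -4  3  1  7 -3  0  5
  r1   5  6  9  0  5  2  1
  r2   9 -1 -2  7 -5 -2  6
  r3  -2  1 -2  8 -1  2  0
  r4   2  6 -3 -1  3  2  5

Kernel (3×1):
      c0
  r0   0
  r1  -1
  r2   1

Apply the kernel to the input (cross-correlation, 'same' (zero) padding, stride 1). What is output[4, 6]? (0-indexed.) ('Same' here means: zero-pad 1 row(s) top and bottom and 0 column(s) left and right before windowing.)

The receptive field on the zero-padded input at this output position is [0 / 5 / 0]. Elementwise product with the kernel and sum: 5·-1 + 0·1.

-5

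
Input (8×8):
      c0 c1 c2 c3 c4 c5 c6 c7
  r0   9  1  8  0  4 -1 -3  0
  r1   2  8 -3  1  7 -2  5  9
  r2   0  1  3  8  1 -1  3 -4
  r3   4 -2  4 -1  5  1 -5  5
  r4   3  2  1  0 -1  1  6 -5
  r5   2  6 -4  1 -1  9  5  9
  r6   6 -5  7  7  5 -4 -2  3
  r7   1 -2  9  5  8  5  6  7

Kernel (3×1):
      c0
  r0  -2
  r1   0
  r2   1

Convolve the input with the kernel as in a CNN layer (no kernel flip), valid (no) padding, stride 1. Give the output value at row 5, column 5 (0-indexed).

The receptive field on the input at this output position is [9 / -4 / 5]. Elementwise product with the kernel and sum: 9·-2 + 5·1.

-13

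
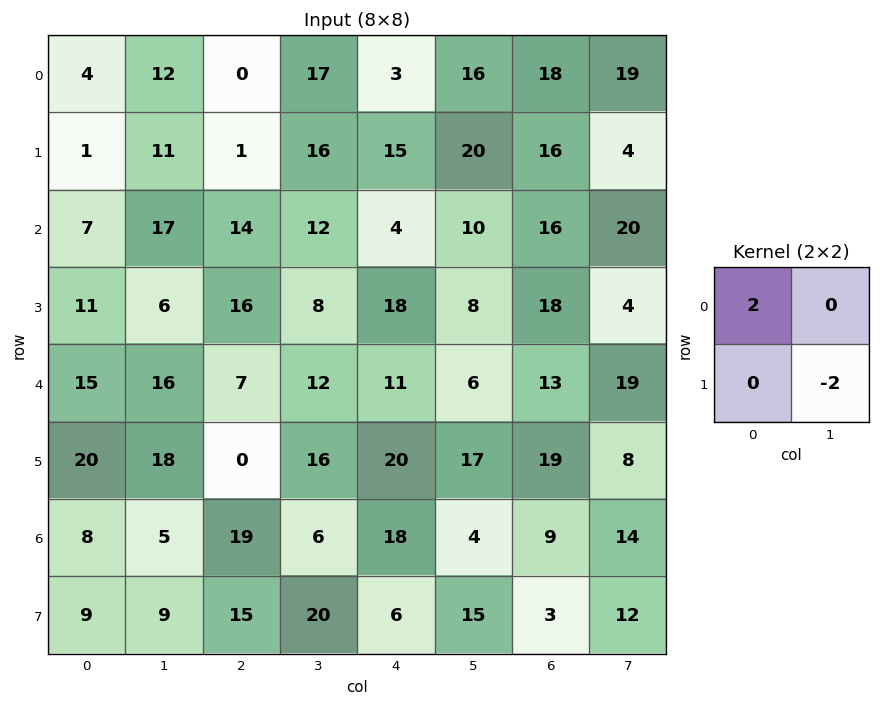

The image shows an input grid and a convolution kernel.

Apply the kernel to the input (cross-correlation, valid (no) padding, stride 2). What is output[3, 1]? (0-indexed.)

-2

The receptive field on the input at this output position is [19 6 / 15 20]. Elementwise product with the kernel and sum: 19·2 + 20·-2.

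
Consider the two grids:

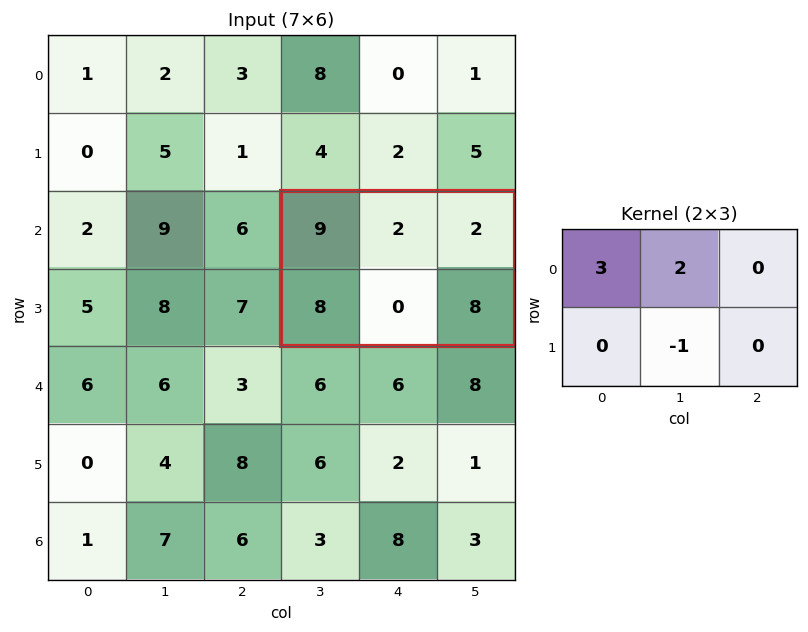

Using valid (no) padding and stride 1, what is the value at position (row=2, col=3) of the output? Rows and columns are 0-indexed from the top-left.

31

The receptive field on the input at this output position is [9 2 2 / 8 0 8]. Elementwise product with the kernel and sum: 9·3 + 2·2 + 0·-1.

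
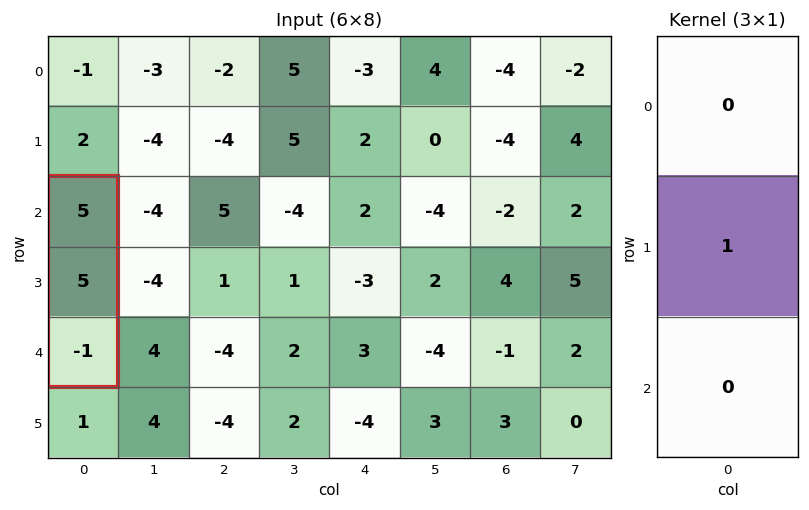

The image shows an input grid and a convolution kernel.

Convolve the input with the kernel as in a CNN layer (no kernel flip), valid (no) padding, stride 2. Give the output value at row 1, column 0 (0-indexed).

5

The receptive field on the input at this output position is [5 / 5 / -1]. Elementwise product with the kernel and sum: 5·1.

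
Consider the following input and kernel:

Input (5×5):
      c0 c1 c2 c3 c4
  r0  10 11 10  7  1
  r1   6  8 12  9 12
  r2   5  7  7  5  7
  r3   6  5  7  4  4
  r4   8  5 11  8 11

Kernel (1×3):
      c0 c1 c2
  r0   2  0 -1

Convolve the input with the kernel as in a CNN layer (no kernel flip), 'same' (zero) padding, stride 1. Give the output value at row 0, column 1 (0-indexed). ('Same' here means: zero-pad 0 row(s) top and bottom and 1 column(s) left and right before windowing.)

The receptive field on the zero-padded input at this output position is [10 11 10]. Elementwise product with the kernel and sum: 10·2 + 10·-1.

10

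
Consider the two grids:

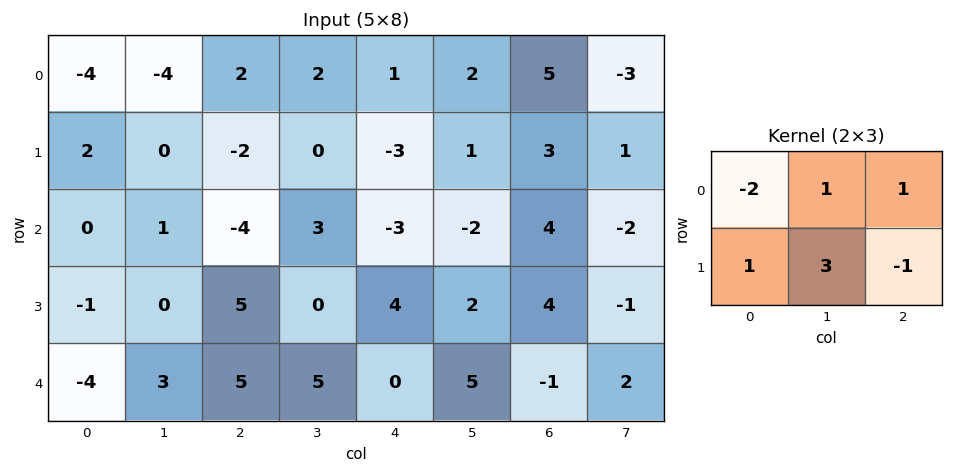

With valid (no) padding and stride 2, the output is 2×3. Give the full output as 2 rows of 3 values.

Output[0,0]: The receptive field on the input at this output position is [-4 -4 2 / 2 0 -2]. Elementwise product with the kernel and sum: -4·-2 + -4·1 + 2·1 + 2·1 + 0·3 + -2·-1.
Output[0,1]: The receptive field on the input at this output position is [2 2 1 / -2 0 -3]. Elementwise product with the kernel and sum: 2·-2 + 2·1 + 1·1 + -2·1 + 0·3 + -3·-1.

10 0 2
-9 9 14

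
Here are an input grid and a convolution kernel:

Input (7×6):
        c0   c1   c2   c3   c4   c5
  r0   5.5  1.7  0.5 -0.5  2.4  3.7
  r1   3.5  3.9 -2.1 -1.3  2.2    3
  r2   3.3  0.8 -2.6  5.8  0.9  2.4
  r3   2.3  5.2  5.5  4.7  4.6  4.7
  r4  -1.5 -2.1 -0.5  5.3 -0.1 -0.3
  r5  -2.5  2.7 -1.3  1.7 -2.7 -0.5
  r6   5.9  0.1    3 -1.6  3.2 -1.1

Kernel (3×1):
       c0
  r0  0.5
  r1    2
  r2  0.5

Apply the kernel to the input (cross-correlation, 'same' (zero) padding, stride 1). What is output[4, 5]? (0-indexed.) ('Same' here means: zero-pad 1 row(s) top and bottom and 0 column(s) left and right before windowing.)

1.5

The receptive field on the zero-padded input at this output position is [4.7 / -0.3 / -0.5]. Elementwise product with the kernel and sum: 4.7·0.5 + -0.3·2 + -0.5·0.5.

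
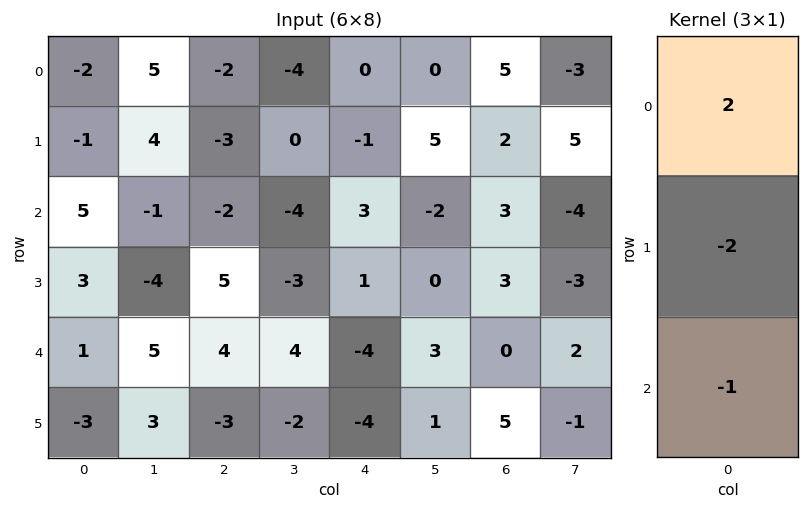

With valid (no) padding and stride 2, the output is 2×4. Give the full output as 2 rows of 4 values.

Output[0,0]: The receptive field on the input at this output position is [-2 / -1 / 5]. Elementwise product with the kernel and sum: -2·2 + -1·-2 + 5·-1.
Output[0,1]: The receptive field on the input at this output position is [-2 / -3 / -2]. Elementwise product with the kernel and sum: -2·2 + -3·-2 + -2·-1.

-7 4 -1 3
3 -18 8 0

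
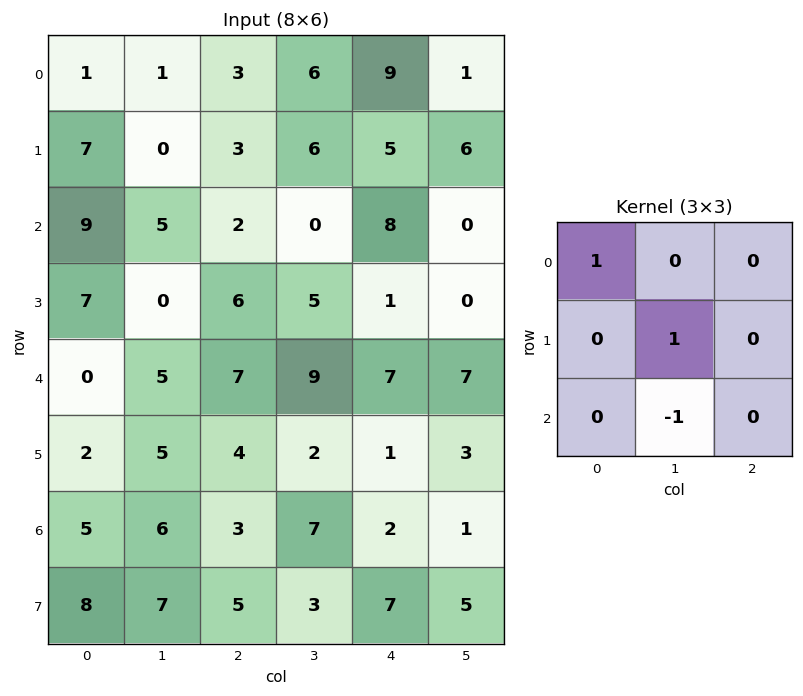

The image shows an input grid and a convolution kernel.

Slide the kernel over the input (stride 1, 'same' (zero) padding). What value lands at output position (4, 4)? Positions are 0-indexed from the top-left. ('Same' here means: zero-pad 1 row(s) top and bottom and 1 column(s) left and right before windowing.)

11

The receptive field on the zero-padded input at this output position is [5 1 0 / 9 7 7 / 2 1 3]. Elementwise product with the kernel and sum: 5·1 + 7·1 + 1·-1.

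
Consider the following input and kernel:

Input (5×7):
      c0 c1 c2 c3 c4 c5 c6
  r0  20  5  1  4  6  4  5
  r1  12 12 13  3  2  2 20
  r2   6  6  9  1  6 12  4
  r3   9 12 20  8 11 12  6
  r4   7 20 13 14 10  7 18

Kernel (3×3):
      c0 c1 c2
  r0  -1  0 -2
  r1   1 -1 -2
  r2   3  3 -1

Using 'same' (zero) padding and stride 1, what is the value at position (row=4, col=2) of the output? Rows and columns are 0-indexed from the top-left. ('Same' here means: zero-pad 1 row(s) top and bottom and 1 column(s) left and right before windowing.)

-49

The receptive field on the zero-padded input at this output position is [12 20 8 / 20 13 14 / 0 0 0]. Elementwise product with the kernel and sum: 12·-1 + 8·-2 + 20·1 + 13·-1 + 14·-2 + 0·3 + 0·3 + 0·-1.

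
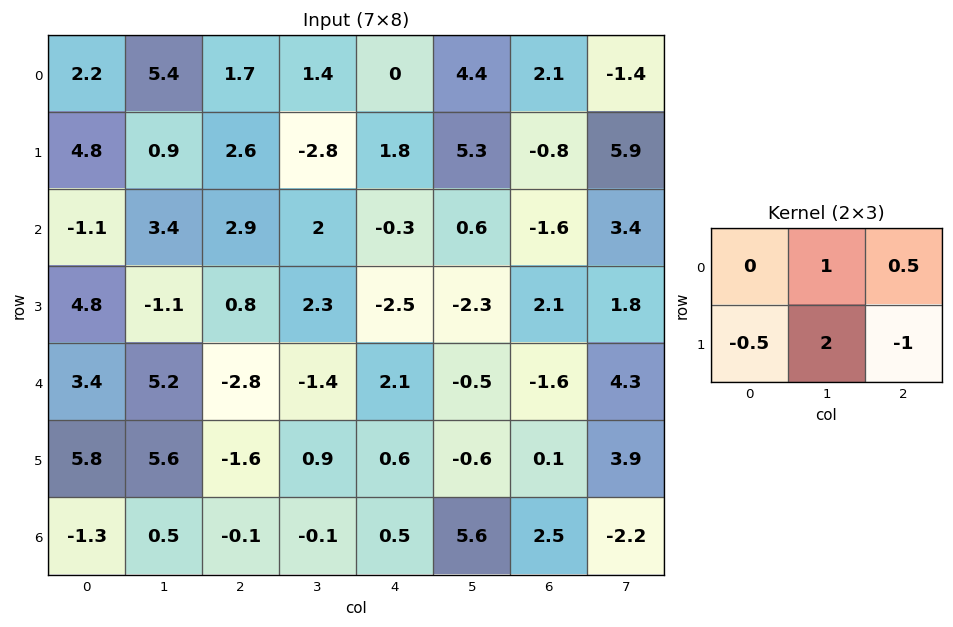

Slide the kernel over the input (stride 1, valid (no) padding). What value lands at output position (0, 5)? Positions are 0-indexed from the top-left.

-8.75

The receptive field on the input at this output position is [4.4 2.1 -1.4 / 5.3 -0.8 5.9]. Elementwise product with the kernel and sum: 2.1·1 + -1.4·0.5 + 5.3·-0.5 + -0.8·2 + 5.9·-1.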